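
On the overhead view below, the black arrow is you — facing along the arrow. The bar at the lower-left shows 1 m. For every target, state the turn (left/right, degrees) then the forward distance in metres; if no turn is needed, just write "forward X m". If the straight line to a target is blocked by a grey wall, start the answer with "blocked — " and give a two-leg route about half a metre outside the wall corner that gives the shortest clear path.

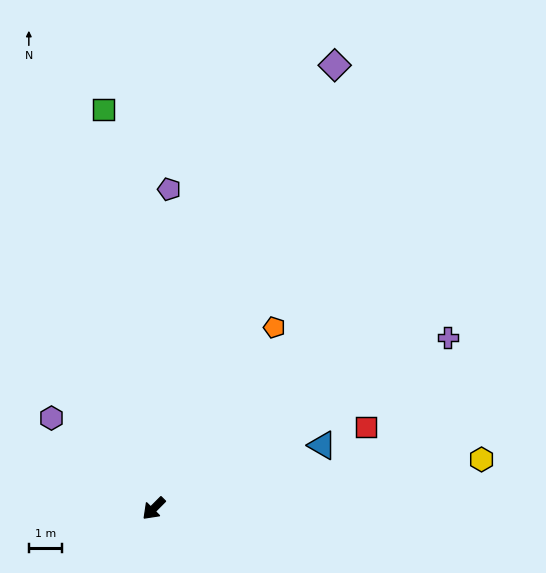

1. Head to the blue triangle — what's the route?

turn left 155°, forward 5.4 m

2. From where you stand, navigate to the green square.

turn right 128°, forward 12.0 m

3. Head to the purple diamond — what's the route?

turn right 157°, forward 14.4 m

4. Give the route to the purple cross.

turn left 165°, forward 10.2 m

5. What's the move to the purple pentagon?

turn right 138°, forward 9.6 m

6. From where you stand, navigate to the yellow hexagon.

turn left 143°, forward 9.9 m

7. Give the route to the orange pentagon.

turn right 169°, forward 6.5 m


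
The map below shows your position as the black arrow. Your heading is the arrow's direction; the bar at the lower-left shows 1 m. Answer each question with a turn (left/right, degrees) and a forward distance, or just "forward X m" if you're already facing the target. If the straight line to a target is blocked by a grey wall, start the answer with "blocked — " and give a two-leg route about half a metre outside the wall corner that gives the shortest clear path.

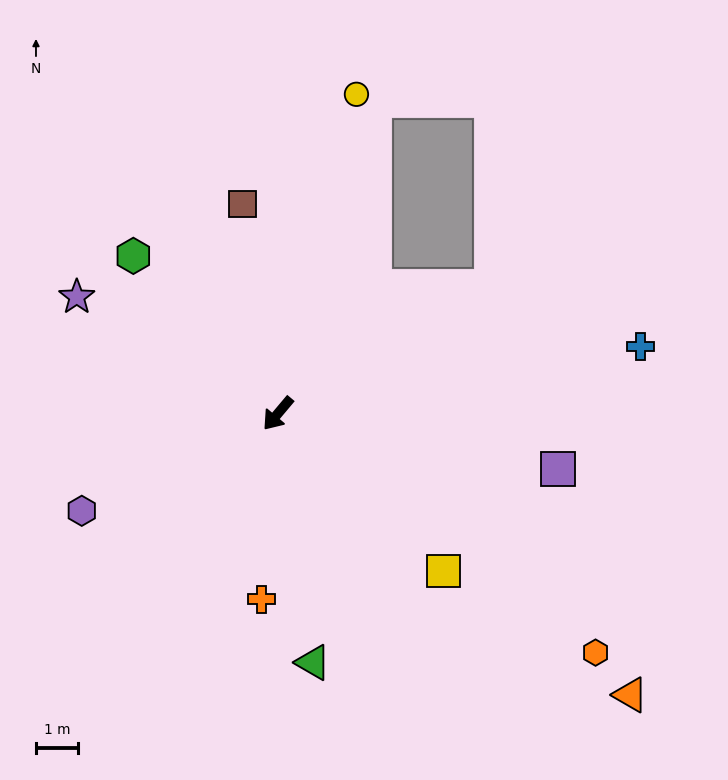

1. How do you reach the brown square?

turn right 130°, forward 5.1 m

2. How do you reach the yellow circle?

turn right 154°, forward 7.9 m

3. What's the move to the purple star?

turn right 80°, forward 5.6 m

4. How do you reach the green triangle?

turn left 48°, forward 6.0 m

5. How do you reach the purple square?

turn left 119°, forward 6.9 m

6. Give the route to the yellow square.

turn left 87°, forward 5.5 m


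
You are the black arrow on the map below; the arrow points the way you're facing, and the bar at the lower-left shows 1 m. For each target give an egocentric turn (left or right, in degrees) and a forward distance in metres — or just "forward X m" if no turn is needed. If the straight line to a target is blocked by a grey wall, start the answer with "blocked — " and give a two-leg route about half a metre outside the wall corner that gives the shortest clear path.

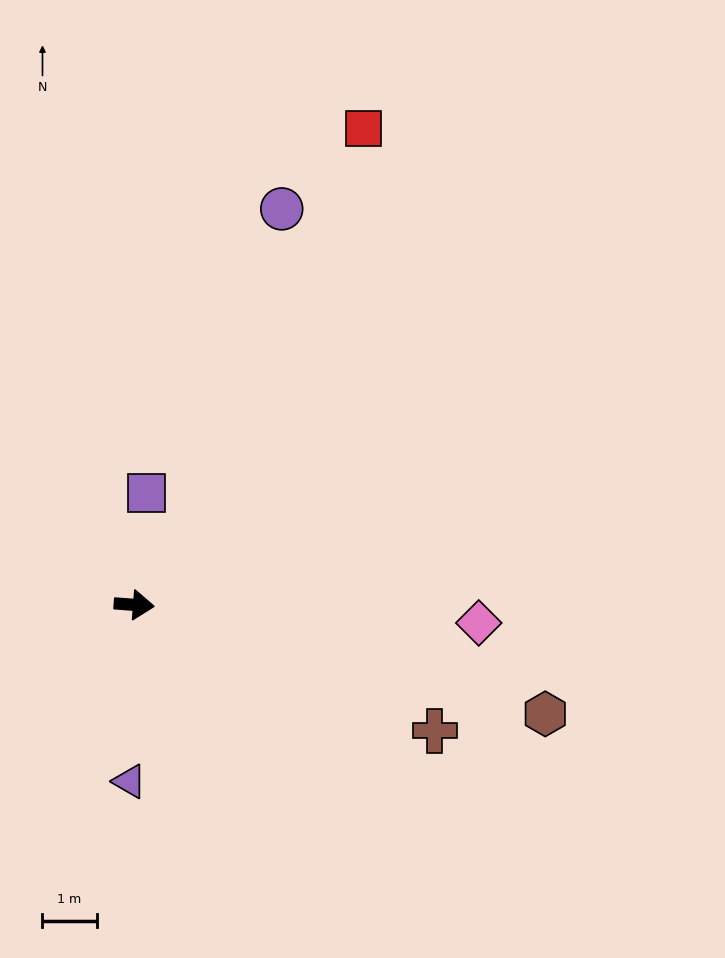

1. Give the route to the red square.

turn left 69°, forward 9.8 m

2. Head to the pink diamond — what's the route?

forward 6.4 m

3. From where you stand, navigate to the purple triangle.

turn right 87°, forward 3.3 m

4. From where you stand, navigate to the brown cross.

turn right 18°, forward 6.0 m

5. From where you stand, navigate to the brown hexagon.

turn right 11°, forward 7.9 m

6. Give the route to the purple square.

turn left 88°, forward 2.1 m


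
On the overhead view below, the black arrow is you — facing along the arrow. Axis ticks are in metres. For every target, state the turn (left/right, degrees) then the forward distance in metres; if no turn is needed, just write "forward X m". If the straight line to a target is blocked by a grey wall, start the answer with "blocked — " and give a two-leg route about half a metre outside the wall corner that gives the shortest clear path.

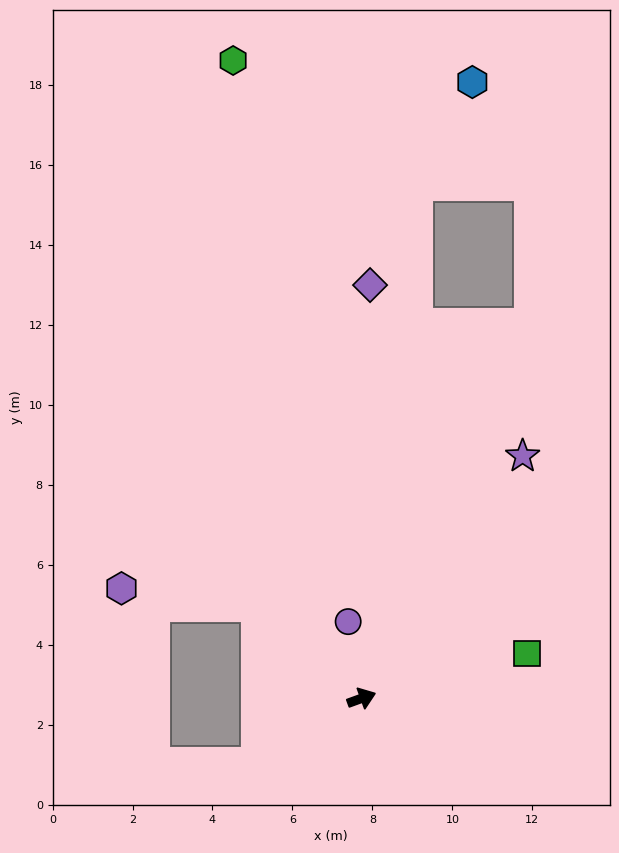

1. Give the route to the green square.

turn right 5°, forward 4.3 m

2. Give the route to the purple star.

turn left 36°, forward 7.3 m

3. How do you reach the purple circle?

turn left 80°, forward 1.9 m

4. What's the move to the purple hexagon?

blocked — turn left 118°, forward 3.5 m, then turn left 35°, forward 3.4 m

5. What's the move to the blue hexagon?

blocked — turn left 64°, forward 12.9 m, then turn right 23°, forward 2.9 m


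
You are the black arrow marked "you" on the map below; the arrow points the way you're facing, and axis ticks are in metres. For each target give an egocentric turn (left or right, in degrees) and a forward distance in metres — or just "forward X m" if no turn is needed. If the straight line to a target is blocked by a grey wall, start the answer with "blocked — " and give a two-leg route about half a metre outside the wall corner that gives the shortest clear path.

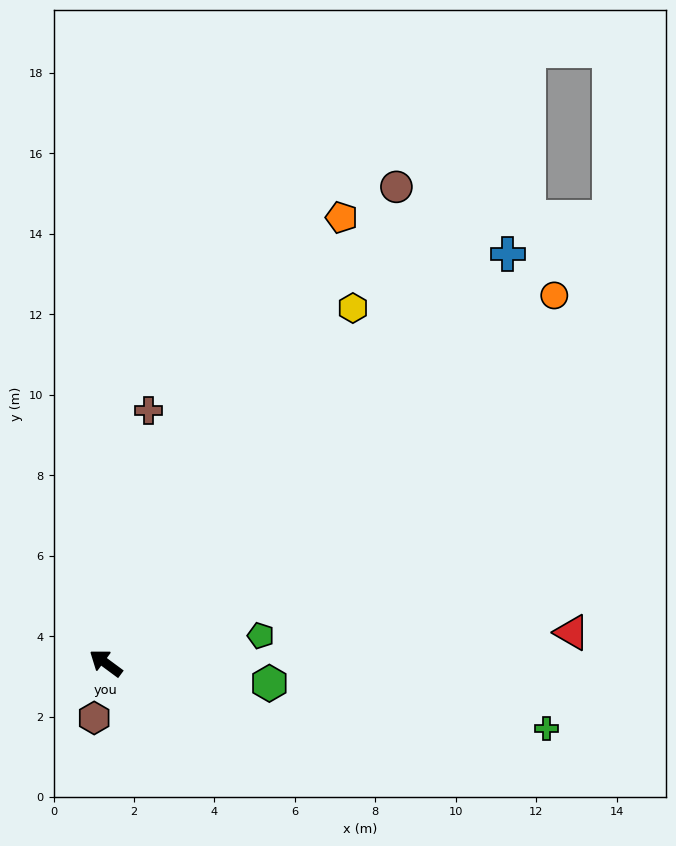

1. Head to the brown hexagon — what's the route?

turn left 115°, forward 1.4 m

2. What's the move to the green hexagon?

turn right 151°, forward 4.1 m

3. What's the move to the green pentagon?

turn right 133°, forward 3.9 m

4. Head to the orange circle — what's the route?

turn right 104°, forward 14.4 m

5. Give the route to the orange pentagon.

turn right 81°, forward 12.5 m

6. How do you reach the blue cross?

turn right 98°, forward 14.3 m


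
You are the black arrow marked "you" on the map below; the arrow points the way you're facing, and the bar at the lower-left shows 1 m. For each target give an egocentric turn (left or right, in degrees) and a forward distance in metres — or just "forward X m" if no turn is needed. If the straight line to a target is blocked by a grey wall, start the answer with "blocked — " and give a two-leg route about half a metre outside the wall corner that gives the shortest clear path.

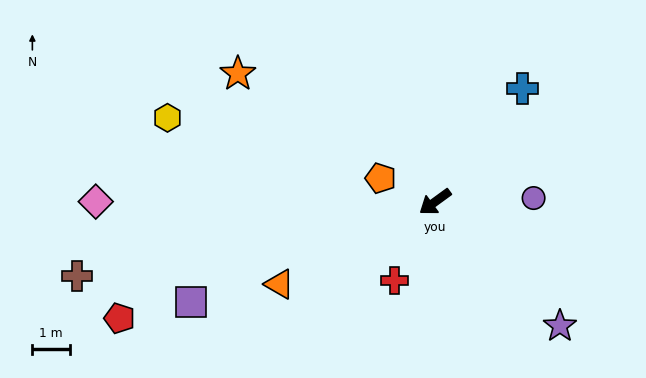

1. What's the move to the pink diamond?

turn right 36°, forward 9.0 m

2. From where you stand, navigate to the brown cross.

turn right 24°, forward 9.7 m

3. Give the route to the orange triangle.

turn right 8°, forward 4.7 m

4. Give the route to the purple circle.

turn left 146°, forward 2.6 m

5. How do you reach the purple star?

turn left 99°, forward 4.7 m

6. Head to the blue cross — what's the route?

turn right 164°, forward 3.8 m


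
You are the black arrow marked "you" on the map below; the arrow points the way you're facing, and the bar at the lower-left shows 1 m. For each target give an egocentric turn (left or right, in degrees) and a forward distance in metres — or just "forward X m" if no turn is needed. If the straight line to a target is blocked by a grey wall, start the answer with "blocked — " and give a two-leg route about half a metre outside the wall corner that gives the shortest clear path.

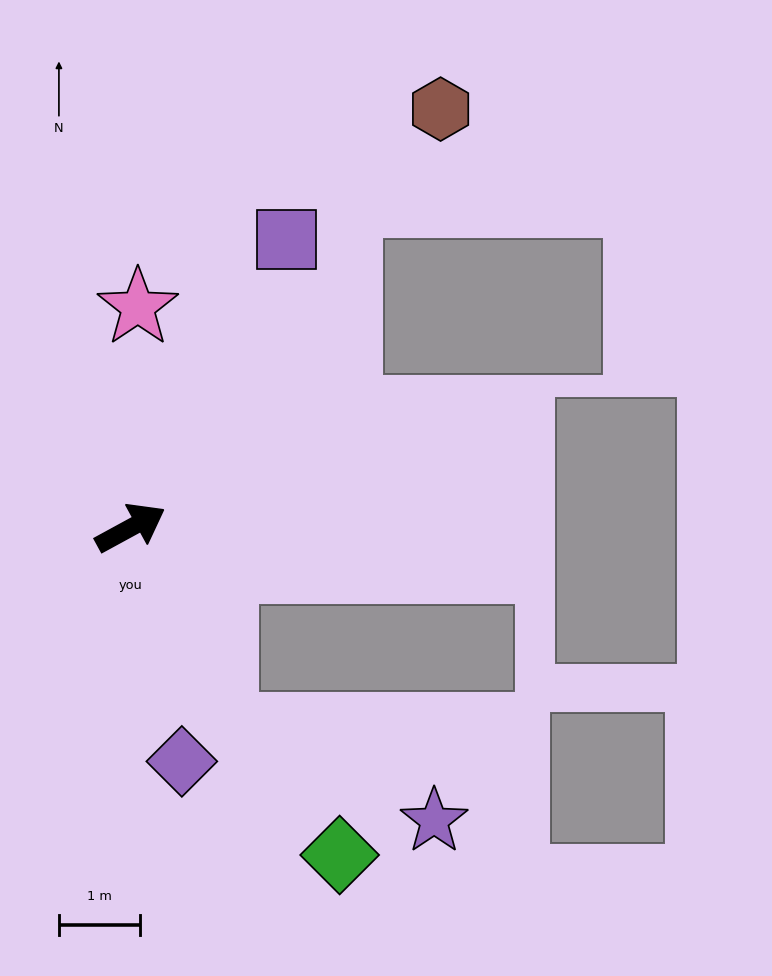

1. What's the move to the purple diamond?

turn right 106°, forward 3.0 m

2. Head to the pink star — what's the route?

turn left 60°, forward 2.7 m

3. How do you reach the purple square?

turn left 33°, forward 4.0 m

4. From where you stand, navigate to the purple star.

blocked — turn right 94°, forward 2.7 m, then turn left 41°, forward 2.8 m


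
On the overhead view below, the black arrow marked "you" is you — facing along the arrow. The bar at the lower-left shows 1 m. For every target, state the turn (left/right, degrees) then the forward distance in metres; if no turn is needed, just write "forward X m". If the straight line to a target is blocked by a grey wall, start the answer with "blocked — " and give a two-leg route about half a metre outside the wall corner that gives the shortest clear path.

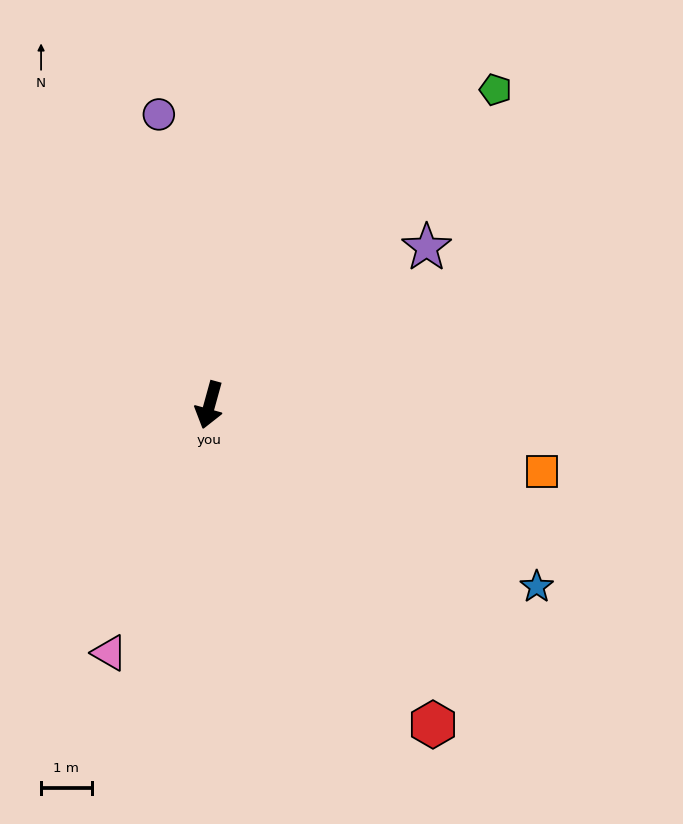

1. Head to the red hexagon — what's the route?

turn left 50°, forward 7.7 m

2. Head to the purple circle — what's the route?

turn right 155°, forward 5.8 m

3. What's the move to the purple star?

turn left 141°, forward 5.3 m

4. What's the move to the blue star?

turn left 76°, forward 7.4 m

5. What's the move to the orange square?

turn left 94°, forward 6.7 m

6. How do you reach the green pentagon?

turn left 153°, forward 8.4 m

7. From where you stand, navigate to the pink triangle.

turn right 7°, forward 5.3 m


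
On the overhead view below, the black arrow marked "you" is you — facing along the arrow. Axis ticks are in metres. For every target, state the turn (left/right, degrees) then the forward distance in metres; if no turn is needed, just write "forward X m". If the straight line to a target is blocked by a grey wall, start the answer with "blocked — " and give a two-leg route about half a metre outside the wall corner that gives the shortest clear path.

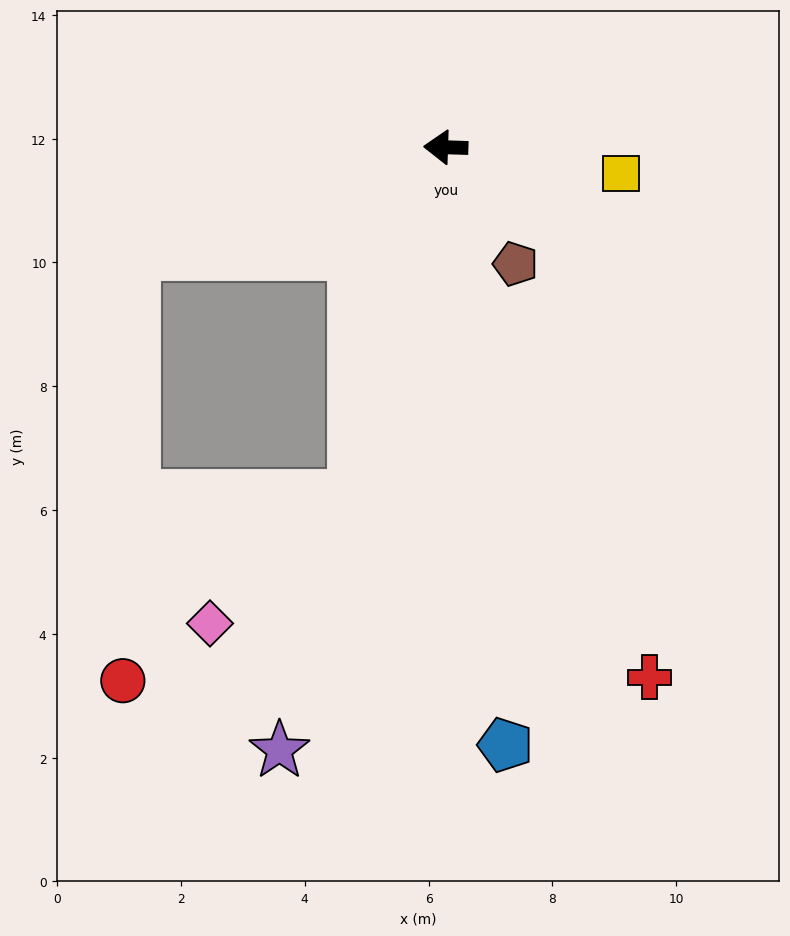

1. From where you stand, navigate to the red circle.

blocked — turn left 21°, forward 5.3 m, then turn left 69°, forward 6.9 m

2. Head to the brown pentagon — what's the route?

turn left 123°, forward 2.2 m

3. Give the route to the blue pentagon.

turn left 98°, forward 9.7 m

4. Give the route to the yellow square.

turn left 173°, forward 2.9 m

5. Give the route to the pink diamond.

blocked — turn left 77°, forward 5.8 m, then turn right 34°, forward 3.1 m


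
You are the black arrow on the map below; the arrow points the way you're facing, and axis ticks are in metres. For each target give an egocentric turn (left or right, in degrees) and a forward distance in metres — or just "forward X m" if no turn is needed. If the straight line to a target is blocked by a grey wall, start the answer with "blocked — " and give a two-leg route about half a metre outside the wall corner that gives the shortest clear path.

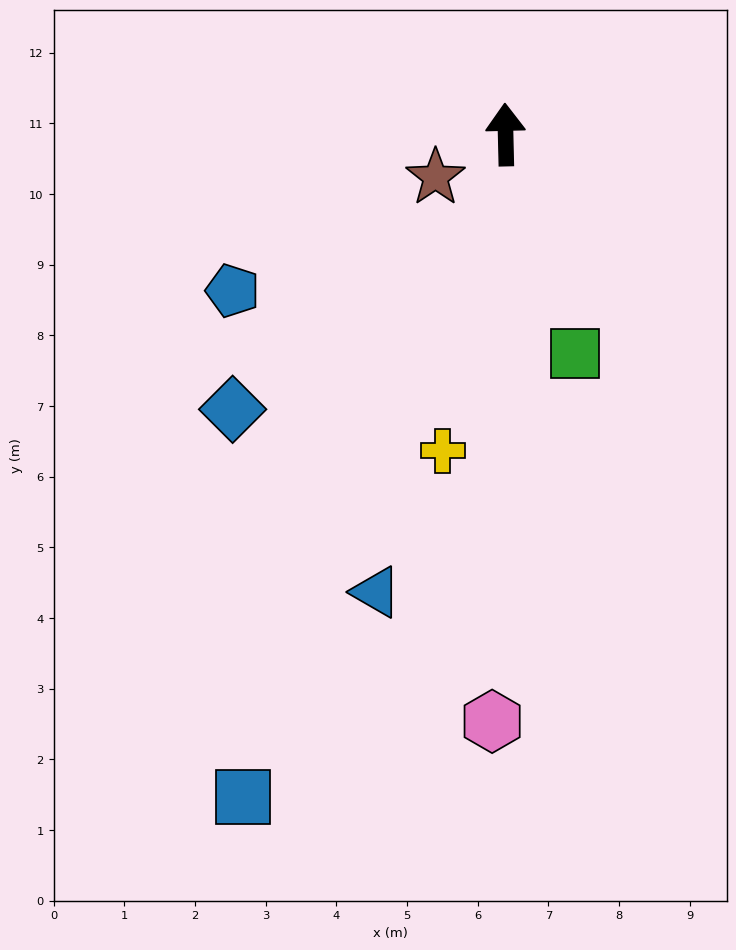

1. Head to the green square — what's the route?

turn right 164°, forward 3.3 m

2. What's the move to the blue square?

turn left 157°, forward 10.1 m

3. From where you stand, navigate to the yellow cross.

turn left 167°, forward 4.6 m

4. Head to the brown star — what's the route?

turn left 120°, forward 1.2 m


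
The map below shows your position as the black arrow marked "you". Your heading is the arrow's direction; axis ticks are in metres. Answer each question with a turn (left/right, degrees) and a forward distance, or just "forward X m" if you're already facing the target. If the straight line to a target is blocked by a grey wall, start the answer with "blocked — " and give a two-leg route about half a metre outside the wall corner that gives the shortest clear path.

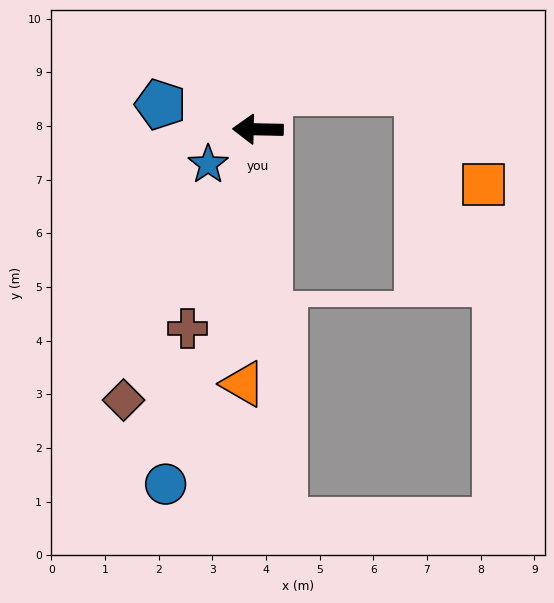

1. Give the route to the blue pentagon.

turn right 13°, forward 1.9 m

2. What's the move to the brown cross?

turn left 72°, forward 3.9 m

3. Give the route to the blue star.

turn left 36°, forward 1.1 m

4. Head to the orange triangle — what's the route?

turn left 88°, forward 4.8 m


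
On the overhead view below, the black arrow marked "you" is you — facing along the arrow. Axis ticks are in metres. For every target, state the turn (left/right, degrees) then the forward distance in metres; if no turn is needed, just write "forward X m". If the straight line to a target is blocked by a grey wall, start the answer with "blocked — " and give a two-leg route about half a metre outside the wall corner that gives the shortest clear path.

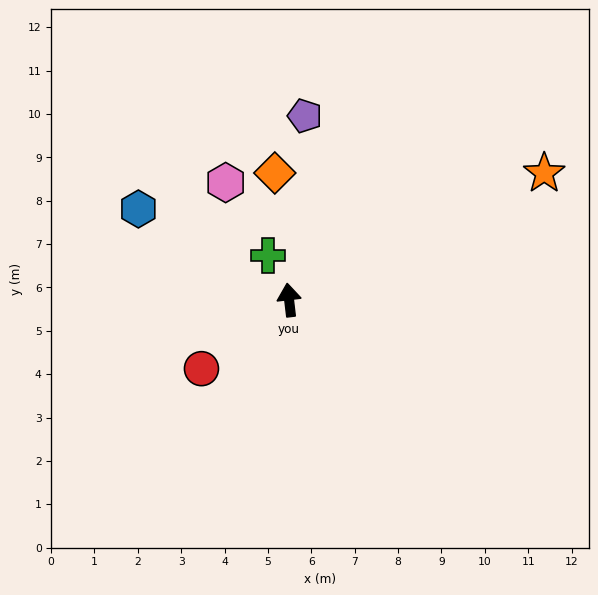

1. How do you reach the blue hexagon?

turn left 52°, forward 4.1 m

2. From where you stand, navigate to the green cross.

turn left 19°, forward 1.1 m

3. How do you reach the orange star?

turn right 70°, forward 6.6 m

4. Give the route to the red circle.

turn left 121°, forward 2.6 m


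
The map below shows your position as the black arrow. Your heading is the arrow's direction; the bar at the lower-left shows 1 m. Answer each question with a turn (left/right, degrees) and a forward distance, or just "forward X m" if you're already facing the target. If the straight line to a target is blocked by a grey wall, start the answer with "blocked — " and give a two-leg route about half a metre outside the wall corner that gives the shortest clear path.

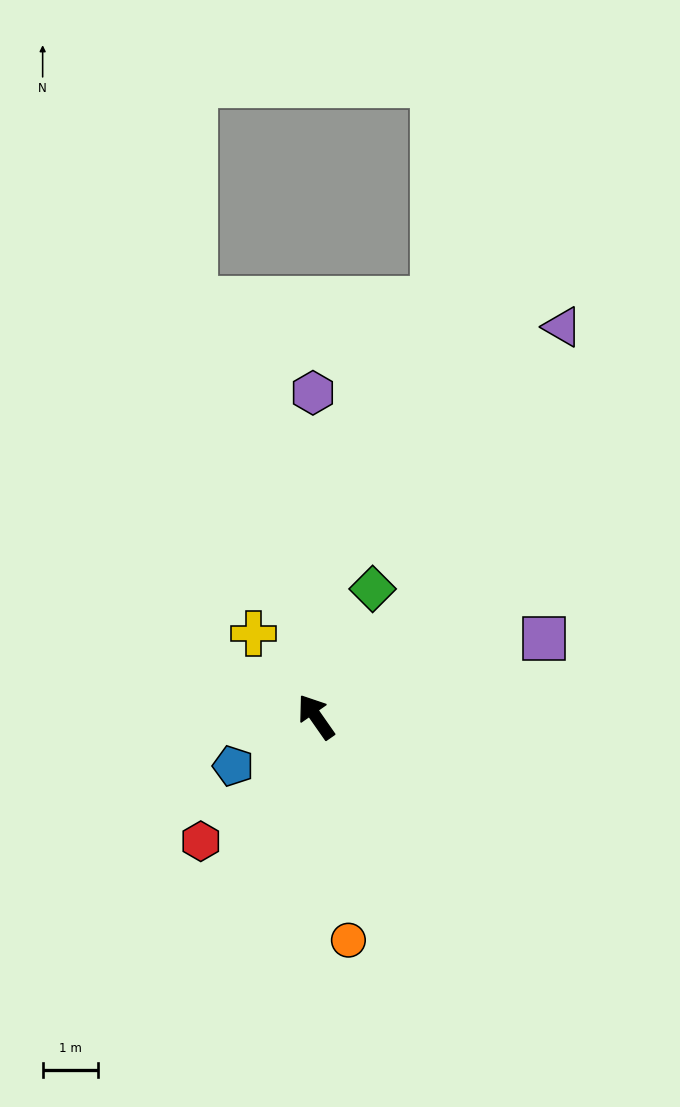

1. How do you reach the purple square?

turn right 106°, forward 4.4 m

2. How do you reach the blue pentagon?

turn left 86°, forward 1.7 m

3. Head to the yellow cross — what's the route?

forward 1.9 m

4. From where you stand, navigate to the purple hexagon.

turn right 34°, forward 5.9 m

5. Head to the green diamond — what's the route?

turn right 59°, forward 2.5 m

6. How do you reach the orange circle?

turn left 153°, forward 4.1 m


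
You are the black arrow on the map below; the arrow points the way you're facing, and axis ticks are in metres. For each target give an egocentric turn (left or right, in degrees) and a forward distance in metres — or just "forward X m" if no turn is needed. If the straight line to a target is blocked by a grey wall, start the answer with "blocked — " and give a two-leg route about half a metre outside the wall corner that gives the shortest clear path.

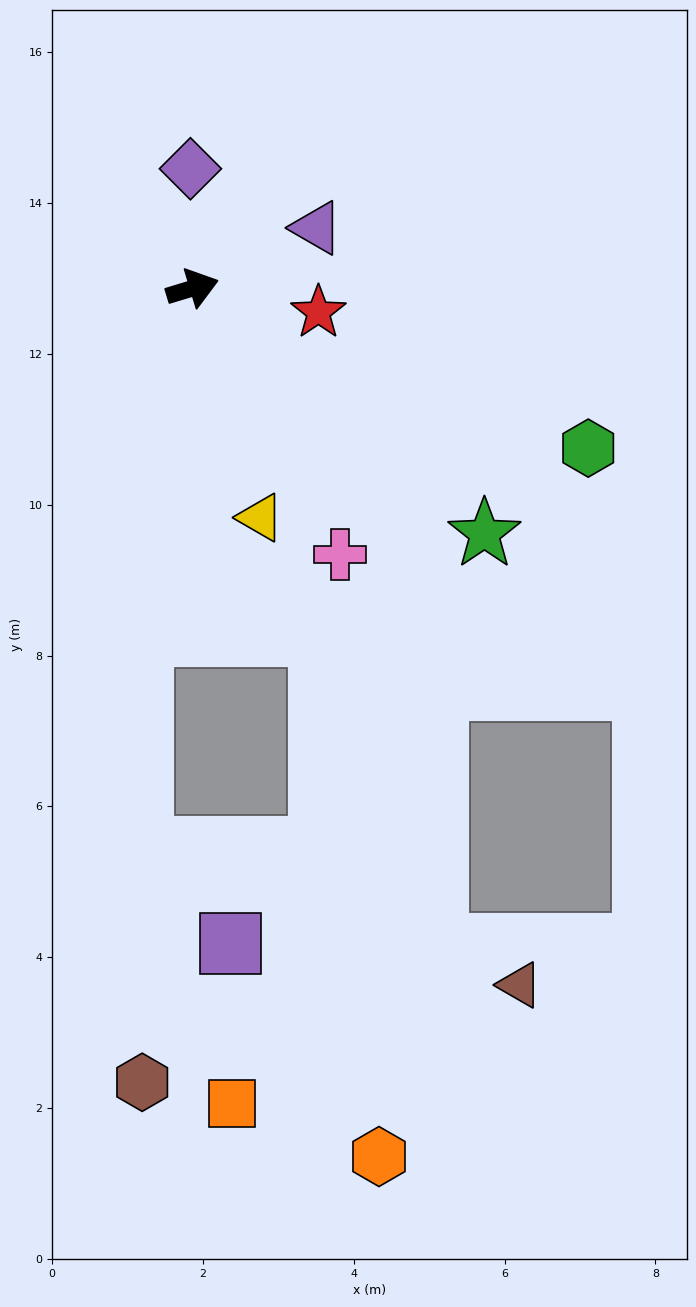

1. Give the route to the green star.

turn right 57°, forward 5.1 m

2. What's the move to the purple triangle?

turn left 9°, forward 1.8 m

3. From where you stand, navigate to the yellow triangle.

turn right 90°, forward 3.2 m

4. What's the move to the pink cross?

turn right 78°, forward 4.0 m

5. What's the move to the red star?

turn right 28°, forward 1.7 m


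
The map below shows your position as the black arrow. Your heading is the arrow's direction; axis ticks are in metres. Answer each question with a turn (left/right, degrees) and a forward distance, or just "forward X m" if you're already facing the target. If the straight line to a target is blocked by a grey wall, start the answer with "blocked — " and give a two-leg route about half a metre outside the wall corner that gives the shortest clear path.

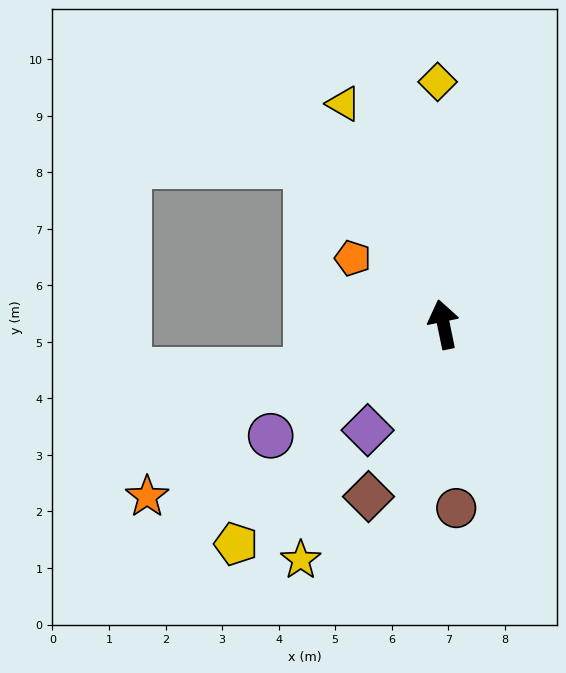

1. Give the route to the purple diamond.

turn left 133°, forward 2.3 m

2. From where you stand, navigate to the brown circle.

turn left 172°, forward 3.3 m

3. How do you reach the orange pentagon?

turn left 42°, forward 2.0 m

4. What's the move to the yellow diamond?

turn right 10°, forward 4.3 m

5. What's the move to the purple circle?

turn left 111°, forward 3.6 m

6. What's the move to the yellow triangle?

turn left 13°, forward 4.3 m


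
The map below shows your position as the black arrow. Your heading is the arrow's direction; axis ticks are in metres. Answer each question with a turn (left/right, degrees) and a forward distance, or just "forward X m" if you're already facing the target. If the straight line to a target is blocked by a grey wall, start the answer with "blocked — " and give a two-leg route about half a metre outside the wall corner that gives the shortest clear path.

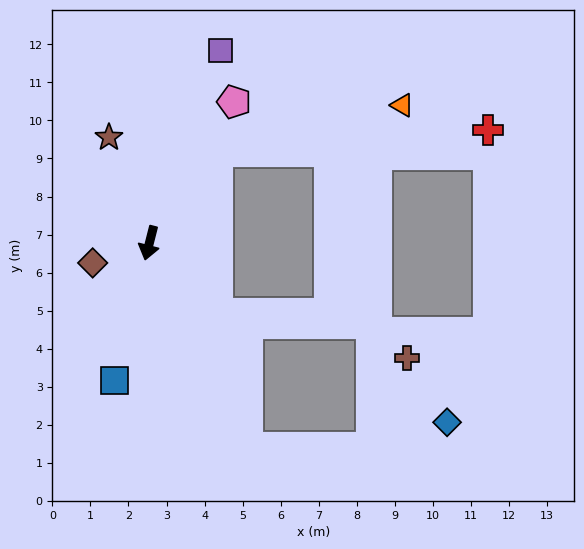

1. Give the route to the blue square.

forward 3.7 m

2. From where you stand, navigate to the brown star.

turn right 145°, forward 3.0 m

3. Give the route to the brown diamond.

turn right 56°, forward 1.6 m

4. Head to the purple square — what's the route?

turn left 174°, forward 5.4 m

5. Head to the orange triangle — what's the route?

blocked — turn left 158°, forward 3.0 m, then turn right 40°, forward 5.0 m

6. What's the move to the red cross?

blocked — turn left 158°, forward 3.0 m, then turn right 49°, forward 7.1 m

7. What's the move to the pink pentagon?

turn left 163°, forward 4.3 m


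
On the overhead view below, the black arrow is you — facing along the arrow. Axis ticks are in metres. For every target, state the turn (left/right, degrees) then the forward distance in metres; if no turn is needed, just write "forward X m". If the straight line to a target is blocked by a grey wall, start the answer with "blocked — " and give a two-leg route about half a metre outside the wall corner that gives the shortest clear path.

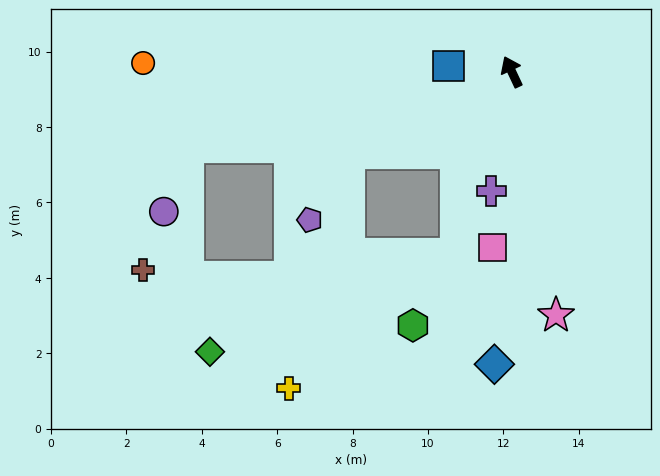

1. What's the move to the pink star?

turn left 165°, forward 6.6 m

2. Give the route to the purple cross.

turn left 145°, forward 3.2 m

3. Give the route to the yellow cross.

blocked — turn left 91°, forward 4.8 m, then turn left 49°, forward 6.4 m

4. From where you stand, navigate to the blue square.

turn left 60°, forward 1.7 m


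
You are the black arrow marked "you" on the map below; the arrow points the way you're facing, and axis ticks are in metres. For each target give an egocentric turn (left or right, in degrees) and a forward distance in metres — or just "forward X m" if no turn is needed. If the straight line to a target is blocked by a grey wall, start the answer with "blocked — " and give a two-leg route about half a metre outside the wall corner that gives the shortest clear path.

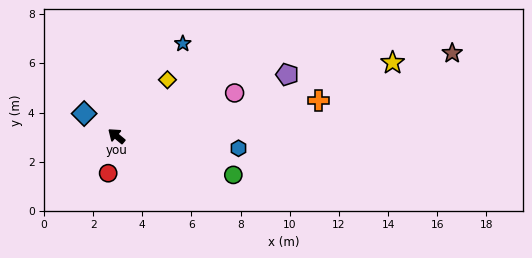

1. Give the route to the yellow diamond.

turn right 92°, forward 3.1 m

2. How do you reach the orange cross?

turn right 130°, forward 8.3 m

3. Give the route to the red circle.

turn left 118°, forward 1.6 m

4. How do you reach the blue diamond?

turn left 5°, forward 1.6 m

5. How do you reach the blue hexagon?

turn right 146°, forward 5.0 m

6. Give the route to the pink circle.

turn right 120°, forward 5.1 m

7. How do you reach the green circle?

turn right 158°, forward 5.0 m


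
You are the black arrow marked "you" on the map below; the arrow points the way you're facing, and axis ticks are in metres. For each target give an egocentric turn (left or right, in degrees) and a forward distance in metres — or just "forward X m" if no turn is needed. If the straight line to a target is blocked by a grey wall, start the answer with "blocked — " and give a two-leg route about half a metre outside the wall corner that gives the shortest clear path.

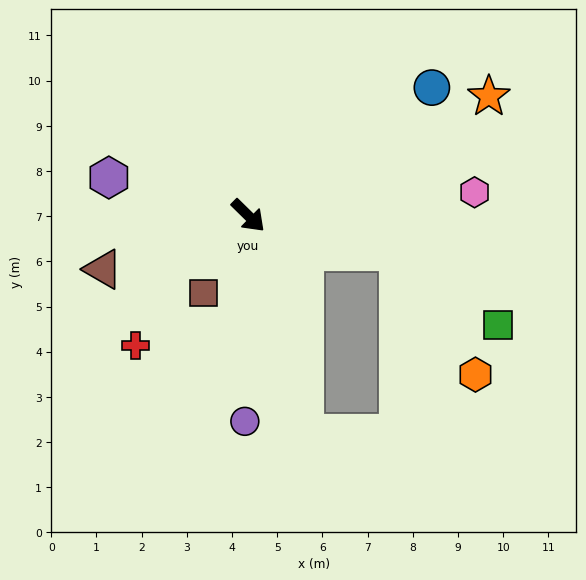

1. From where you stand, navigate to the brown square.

turn right 76°, forward 2.0 m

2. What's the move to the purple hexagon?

turn right 151°, forward 3.2 m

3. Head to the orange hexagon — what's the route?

blocked — turn left 31°, forward 3.4 m, then turn right 44°, forward 3.2 m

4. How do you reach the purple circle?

turn right 46°, forward 4.6 m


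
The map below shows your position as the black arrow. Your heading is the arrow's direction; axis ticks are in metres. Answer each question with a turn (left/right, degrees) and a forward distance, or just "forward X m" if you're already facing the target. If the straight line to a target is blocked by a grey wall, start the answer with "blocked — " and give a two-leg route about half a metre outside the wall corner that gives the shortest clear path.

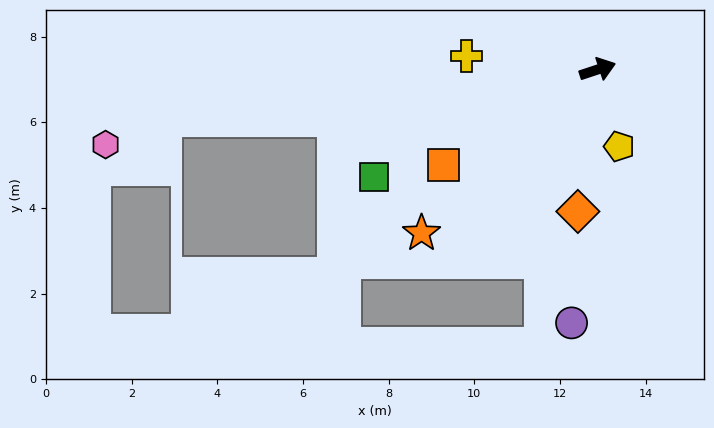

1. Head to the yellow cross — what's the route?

turn left 156°, forward 3.1 m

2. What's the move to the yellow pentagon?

turn right 93°, forward 1.9 m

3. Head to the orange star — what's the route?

turn right 155°, forward 5.6 m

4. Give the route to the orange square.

turn right 167°, forward 4.2 m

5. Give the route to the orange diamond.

turn right 116°, forward 3.3 m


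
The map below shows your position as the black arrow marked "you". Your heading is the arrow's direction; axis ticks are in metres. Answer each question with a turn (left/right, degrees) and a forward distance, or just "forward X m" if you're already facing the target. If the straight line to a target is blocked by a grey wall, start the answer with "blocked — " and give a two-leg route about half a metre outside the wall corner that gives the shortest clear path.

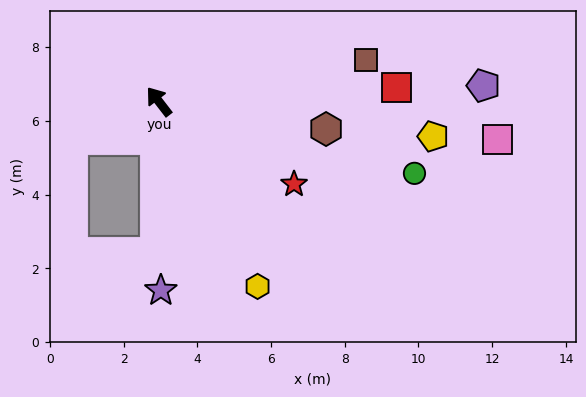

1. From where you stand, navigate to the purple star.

turn left 143°, forward 5.1 m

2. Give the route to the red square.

turn right 124°, forward 6.5 m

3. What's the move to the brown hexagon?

turn right 137°, forward 4.6 m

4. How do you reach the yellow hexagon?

turn left 170°, forward 5.7 m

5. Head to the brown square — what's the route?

turn right 116°, forward 5.7 m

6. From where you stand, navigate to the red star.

turn right 159°, forward 4.3 m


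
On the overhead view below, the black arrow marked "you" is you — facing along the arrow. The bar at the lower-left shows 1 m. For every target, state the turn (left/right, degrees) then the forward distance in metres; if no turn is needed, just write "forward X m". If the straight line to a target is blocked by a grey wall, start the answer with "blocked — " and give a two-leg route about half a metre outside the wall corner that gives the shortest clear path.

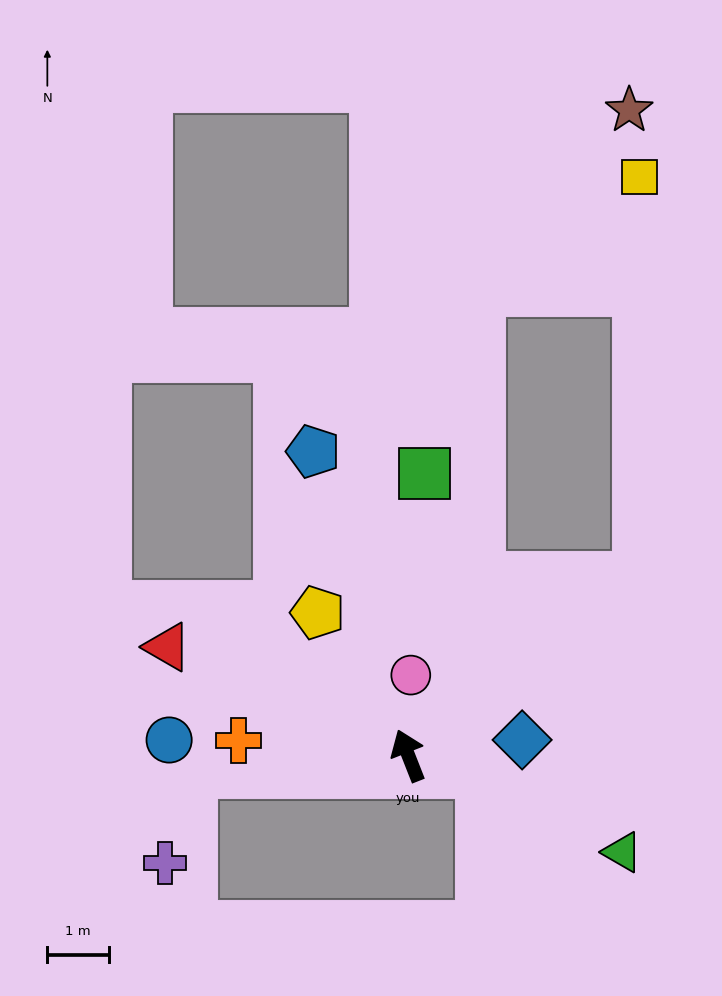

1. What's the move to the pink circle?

turn right 23°, forward 1.3 m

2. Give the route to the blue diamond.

turn right 104°, forward 1.9 m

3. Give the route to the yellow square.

blocked — turn right 74°, forward 4.8 m, then turn left 52°, forward 6.5 m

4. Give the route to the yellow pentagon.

turn left 11°, forward 2.8 m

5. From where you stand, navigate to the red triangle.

turn left 44°, forward 4.3 m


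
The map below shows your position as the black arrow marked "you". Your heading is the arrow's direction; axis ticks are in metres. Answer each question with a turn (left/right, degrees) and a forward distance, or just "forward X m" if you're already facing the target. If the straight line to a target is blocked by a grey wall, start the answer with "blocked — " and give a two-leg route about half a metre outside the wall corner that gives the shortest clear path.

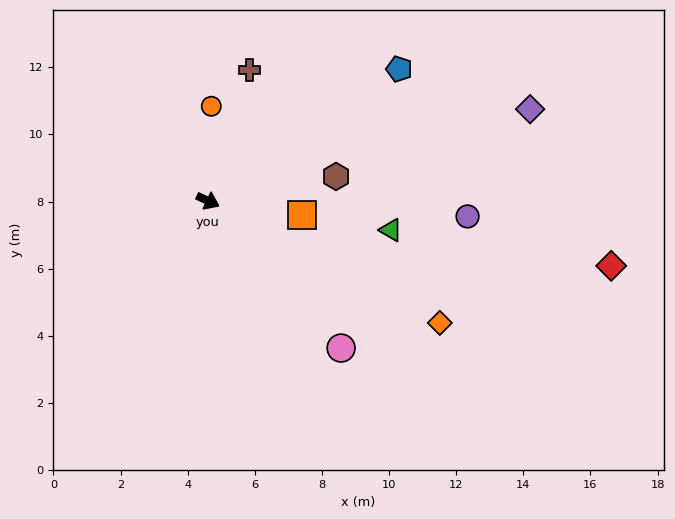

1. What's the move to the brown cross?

turn left 97°, forward 4.1 m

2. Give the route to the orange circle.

turn left 113°, forward 2.8 m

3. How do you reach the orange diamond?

turn right 3°, forward 7.8 m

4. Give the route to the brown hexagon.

turn left 36°, forward 3.9 m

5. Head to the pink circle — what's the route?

turn right 23°, forward 5.9 m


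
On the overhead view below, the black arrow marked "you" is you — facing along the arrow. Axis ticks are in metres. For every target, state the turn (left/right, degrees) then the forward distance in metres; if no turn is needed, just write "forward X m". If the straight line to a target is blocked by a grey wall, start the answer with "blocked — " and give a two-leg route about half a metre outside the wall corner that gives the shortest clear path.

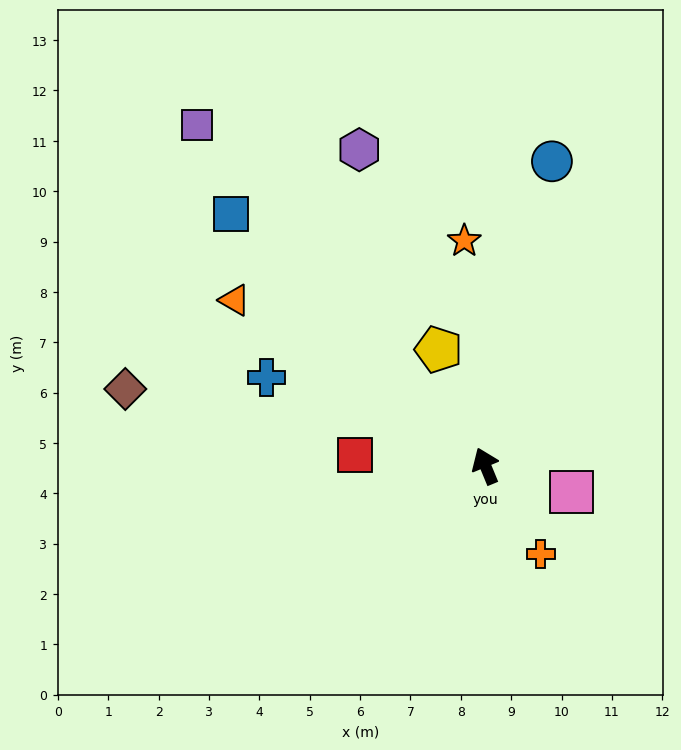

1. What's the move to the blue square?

turn left 23°, forward 7.1 m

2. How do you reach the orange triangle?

turn left 34°, forward 6.0 m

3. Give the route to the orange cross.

turn right 170°, forward 2.1 m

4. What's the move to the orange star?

turn right 17°, forward 4.5 m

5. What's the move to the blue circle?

turn right 35°, forward 6.2 m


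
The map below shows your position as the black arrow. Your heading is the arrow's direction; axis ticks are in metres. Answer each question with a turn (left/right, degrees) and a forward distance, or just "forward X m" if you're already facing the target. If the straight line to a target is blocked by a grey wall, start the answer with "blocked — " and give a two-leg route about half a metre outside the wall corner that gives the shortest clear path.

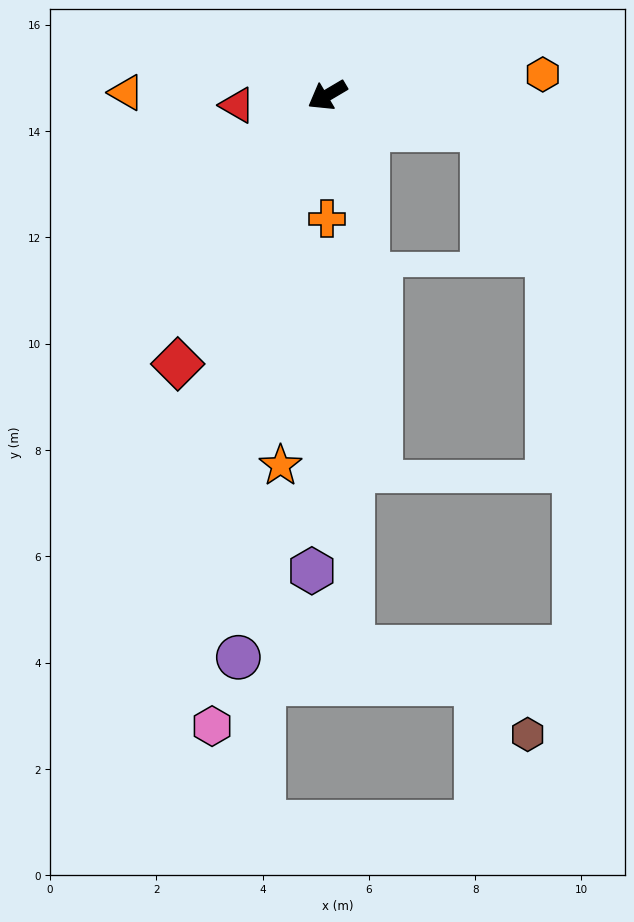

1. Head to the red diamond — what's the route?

turn left 30°, forward 5.8 m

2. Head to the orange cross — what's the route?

turn left 59°, forward 2.3 m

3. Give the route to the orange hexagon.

turn left 155°, forward 4.1 m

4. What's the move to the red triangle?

turn right 24°, forward 1.7 m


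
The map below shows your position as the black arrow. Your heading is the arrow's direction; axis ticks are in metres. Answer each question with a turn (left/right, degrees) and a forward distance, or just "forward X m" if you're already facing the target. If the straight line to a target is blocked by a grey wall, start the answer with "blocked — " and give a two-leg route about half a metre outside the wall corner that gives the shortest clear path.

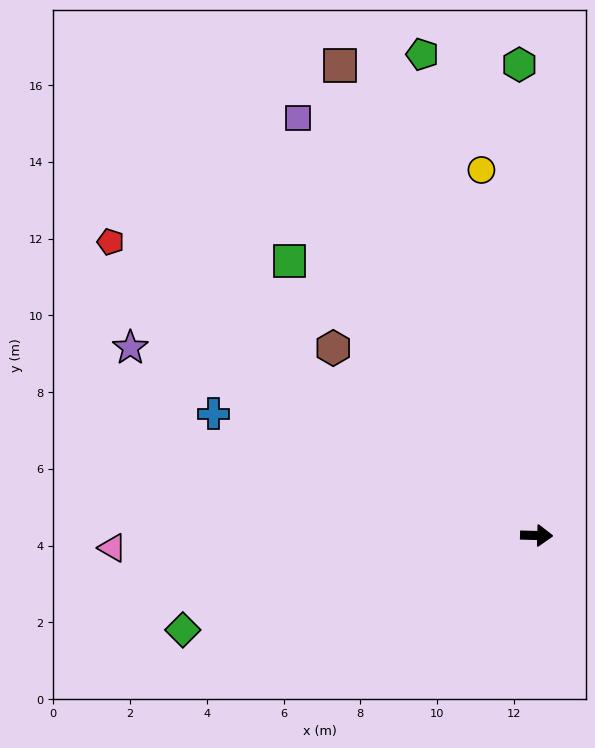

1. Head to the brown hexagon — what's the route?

turn left 139°, forward 7.2 m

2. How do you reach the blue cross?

turn left 161°, forward 9.0 m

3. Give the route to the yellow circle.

turn left 100°, forward 9.6 m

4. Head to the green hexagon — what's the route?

turn left 94°, forward 12.3 m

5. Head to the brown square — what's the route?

turn left 114°, forward 13.3 m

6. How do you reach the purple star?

turn left 157°, forward 11.7 m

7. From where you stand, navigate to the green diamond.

turn right 164°, forward 9.5 m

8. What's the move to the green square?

turn left 133°, forward 9.6 m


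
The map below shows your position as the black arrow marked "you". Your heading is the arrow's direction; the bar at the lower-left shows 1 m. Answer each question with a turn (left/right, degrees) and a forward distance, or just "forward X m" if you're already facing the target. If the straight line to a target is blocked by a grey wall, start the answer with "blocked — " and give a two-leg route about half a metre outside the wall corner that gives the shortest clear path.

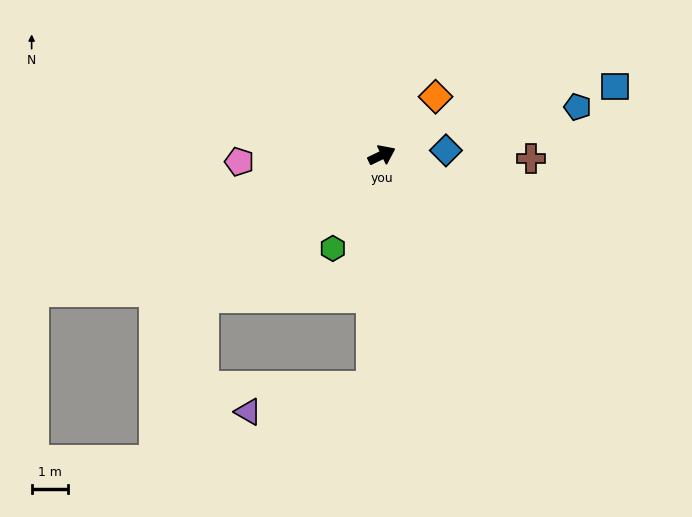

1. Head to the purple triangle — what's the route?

blocked — turn right 118°, forward 6.4 m, then turn right 76°, forward 3.5 m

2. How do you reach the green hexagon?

turn right 143°, forward 2.9 m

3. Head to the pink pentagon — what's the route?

turn left 157°, forward 3.9 m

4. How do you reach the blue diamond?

turn right 21°, forward 1.8 m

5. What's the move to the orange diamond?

turn left 22°, forward 2.2 m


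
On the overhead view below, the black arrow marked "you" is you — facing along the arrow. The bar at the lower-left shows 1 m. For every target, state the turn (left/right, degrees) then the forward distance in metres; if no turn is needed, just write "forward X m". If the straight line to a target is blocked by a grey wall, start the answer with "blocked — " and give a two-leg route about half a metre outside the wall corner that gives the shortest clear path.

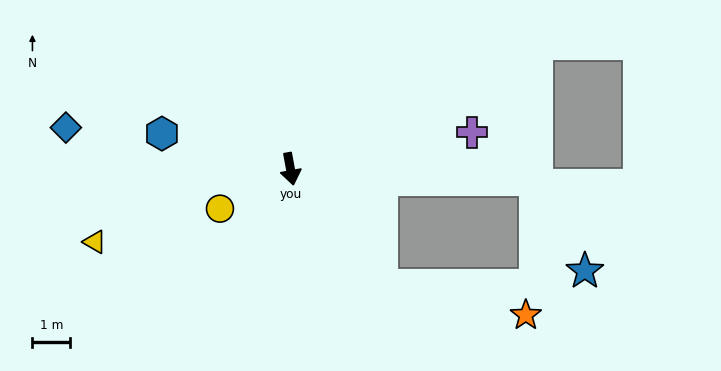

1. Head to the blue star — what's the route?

blocked — turn left 77°, forward 6.5 m, then turn right 59°, forward 2.7 m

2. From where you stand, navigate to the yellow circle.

turn right 71°, forward 2.1 m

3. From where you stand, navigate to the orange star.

blocked — turn left 28°, forward 3.9 m, then turn left 40°, forward 3.9 m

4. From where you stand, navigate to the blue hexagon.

turn right 116°, forward 3.5 m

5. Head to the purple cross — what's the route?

turn left 91°, forward 4.9 m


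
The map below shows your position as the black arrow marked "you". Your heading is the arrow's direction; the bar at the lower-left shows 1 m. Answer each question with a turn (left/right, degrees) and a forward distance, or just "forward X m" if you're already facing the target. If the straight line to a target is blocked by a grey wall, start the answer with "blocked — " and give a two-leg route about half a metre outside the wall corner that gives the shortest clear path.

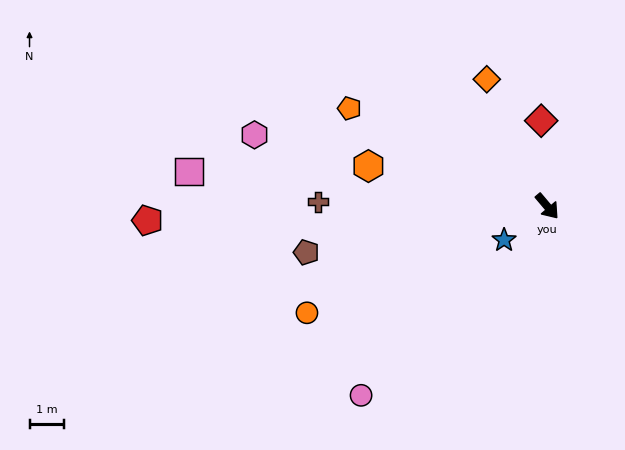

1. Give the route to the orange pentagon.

turn right 157°, forward 6.4 m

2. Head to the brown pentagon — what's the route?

turn right 119°, forward 7.2 m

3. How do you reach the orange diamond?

turn left 165°, forward 4.1 m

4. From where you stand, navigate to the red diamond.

turn left 144°, forward 2.5 m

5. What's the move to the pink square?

turn right 136°, forward 10.5 m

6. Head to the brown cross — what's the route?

turn right 131°, forward 6.7 m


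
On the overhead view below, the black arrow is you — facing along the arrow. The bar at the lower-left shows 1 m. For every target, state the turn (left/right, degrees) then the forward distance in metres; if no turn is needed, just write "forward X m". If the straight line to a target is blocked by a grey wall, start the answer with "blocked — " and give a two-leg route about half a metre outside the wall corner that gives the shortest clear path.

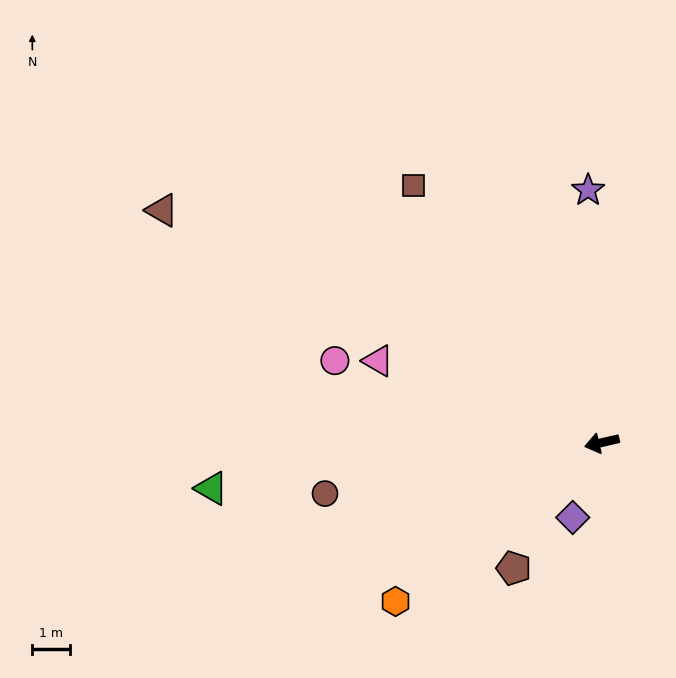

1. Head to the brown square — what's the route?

turn right 67°, forward 8.6 m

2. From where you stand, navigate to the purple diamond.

turn left 56°, forward 2.2 m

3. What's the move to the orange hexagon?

turn left 25°, forward 7.0 m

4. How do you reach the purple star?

turn right 100°, forward 6.8 m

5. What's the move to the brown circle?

turn right 3°, forward 7.6 m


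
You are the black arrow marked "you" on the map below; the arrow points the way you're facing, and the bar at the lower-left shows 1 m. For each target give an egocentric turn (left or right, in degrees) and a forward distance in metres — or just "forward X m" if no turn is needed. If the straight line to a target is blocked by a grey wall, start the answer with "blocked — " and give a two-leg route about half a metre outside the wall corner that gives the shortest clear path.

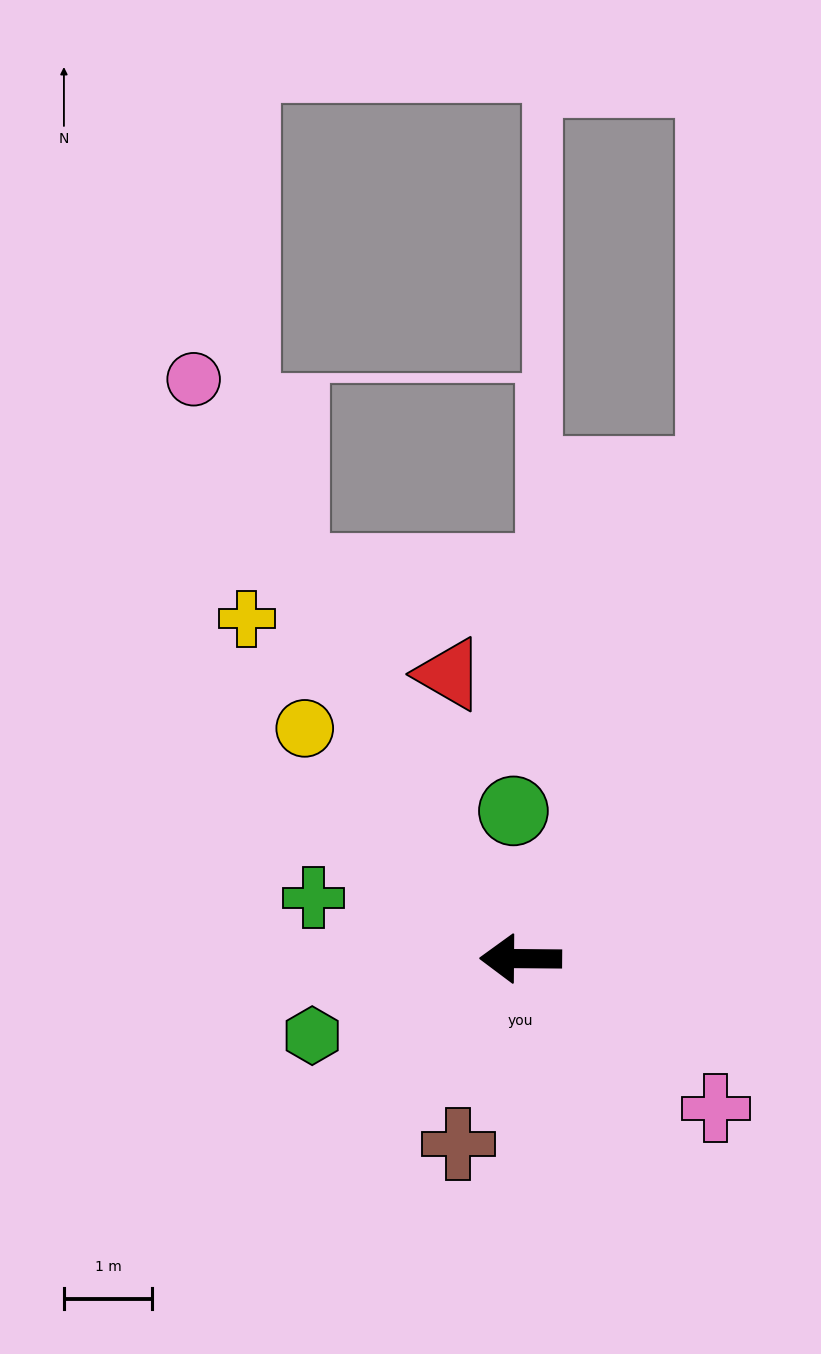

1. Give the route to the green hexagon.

turn left 21°, forward 2.5 m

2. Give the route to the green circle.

turn right 87°, forward 1.7 m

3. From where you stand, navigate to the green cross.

turn right 16°, forward 2.5 m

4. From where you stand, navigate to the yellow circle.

turn right 46°, forward 3.6 m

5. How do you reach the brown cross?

turn left 72°, forward 2.2 m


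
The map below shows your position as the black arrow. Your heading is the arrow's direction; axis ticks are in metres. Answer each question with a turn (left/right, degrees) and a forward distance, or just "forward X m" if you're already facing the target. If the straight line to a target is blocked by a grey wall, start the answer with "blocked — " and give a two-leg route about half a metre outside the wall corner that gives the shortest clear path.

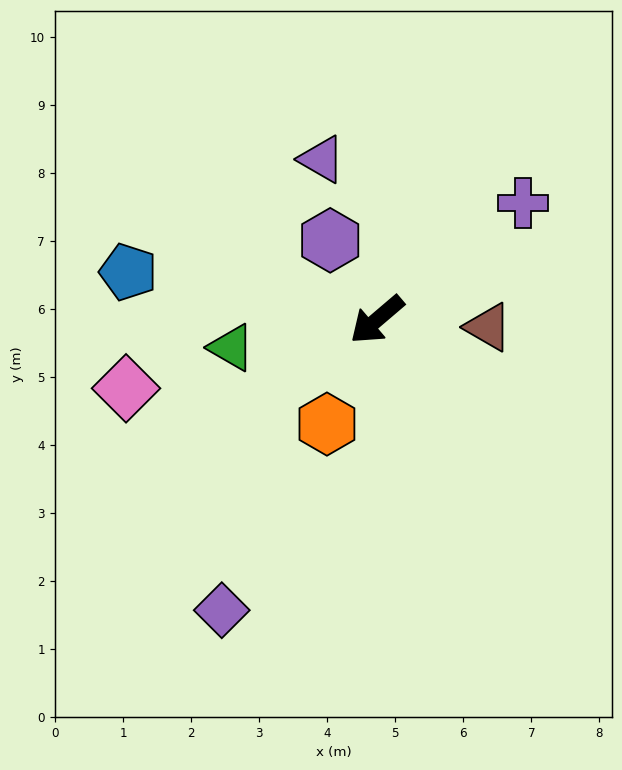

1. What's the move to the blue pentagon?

turn right 51°, forward 3.7 m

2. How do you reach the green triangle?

turn right 30°, forward 2.2 m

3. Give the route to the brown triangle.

turn left 136°, forward 1.6 m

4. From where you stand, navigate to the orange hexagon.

turn left 24°, forward 1.7 m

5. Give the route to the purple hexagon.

turn right 100°, forward 1.4 m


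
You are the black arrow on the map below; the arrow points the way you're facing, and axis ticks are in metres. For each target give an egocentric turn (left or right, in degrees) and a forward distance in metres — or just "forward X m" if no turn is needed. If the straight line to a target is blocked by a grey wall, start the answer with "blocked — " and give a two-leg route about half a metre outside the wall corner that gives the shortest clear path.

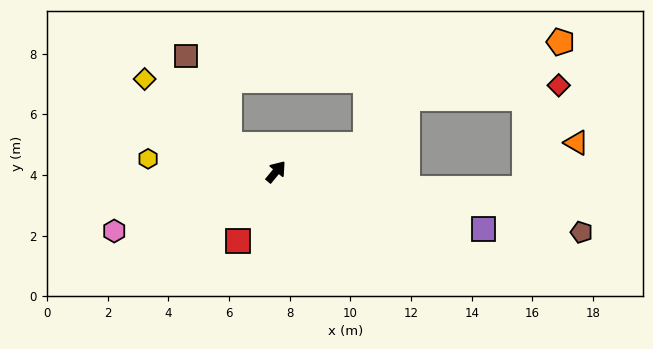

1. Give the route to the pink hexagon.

turn left 150°, forward 5.7 m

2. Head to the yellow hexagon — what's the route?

turn left 124°, forward 4.2 m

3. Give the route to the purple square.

turn right 66°, forward 7.1 m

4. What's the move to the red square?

turn right 169°, forward 2.6 m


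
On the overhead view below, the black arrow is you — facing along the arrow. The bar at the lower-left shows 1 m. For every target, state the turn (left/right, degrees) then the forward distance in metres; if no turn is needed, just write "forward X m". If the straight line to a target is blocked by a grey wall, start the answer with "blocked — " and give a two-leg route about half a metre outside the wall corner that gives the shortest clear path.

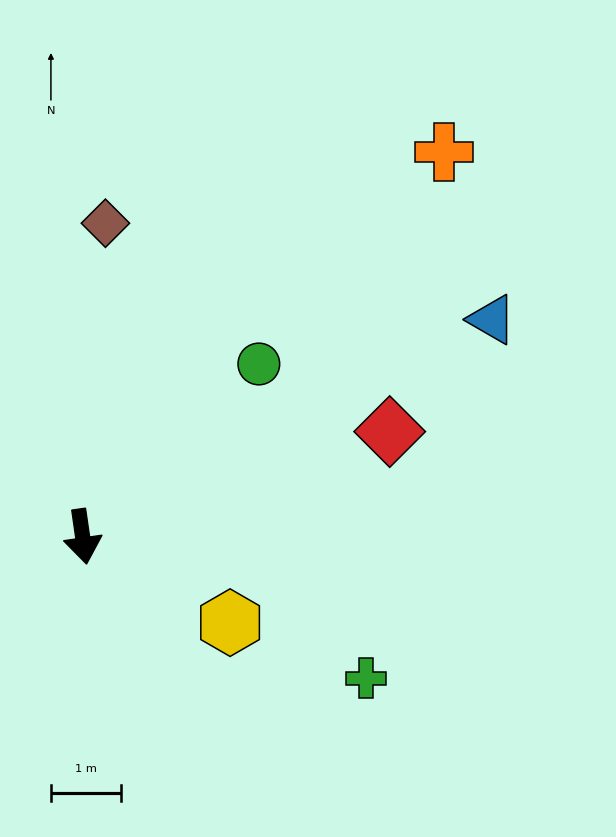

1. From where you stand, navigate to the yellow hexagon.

turn left 52°, forward 2.5 m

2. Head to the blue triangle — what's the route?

turn left 110°, forward 6.6 m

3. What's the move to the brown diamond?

turn left 168°, forward 4.5 m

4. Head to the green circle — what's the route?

turn left 126°, forward 3.5 m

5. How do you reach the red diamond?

turn left 101°, forward 4.7 m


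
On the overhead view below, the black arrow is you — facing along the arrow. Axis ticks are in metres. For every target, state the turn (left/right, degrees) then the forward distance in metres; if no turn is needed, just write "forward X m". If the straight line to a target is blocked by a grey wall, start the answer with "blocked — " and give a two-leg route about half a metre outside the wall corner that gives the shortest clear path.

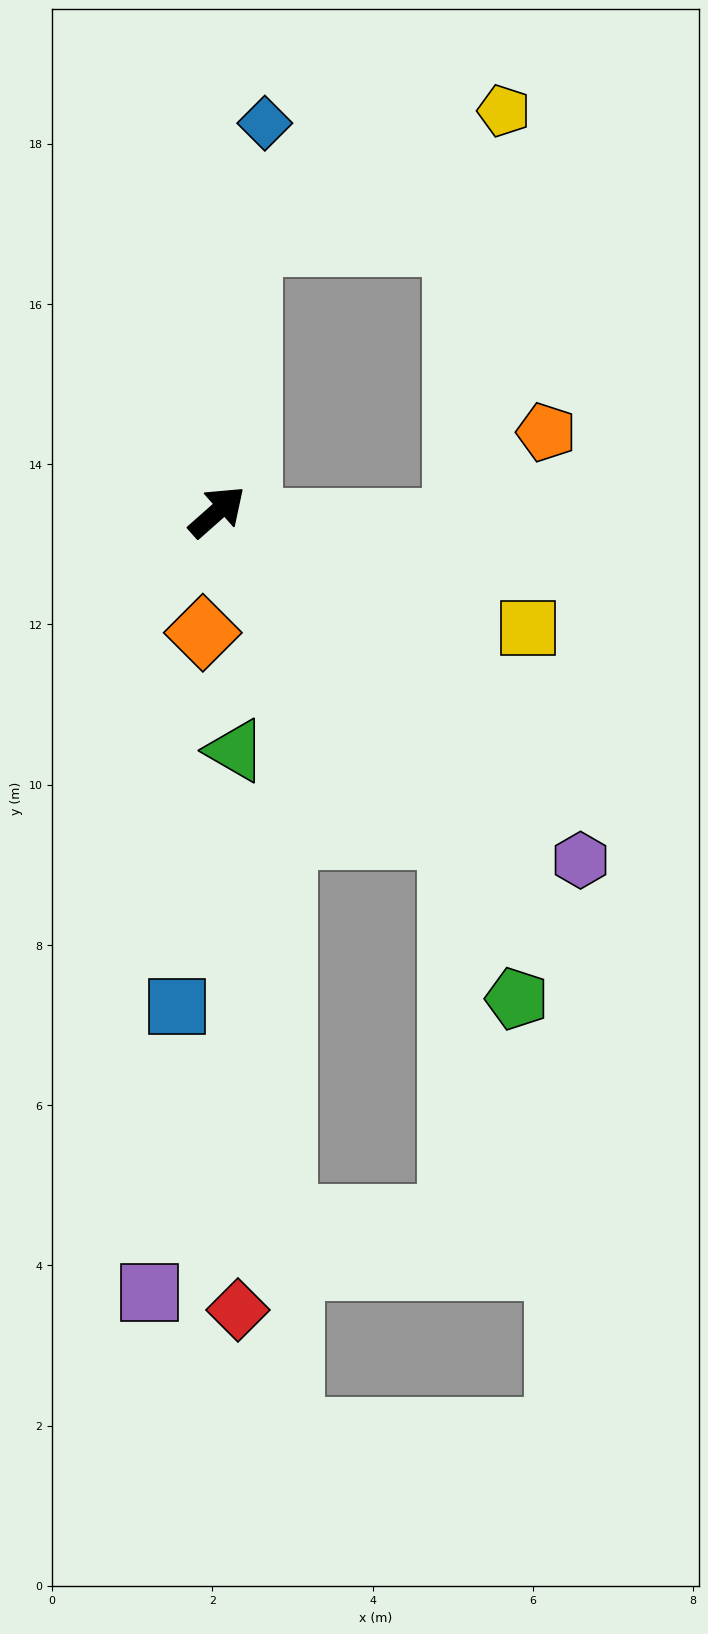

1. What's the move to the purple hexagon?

turn right 85°, forward 6.3 m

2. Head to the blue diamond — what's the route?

turn left 42°, forward 4.9 m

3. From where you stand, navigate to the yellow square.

turn right 62°, forward 4.1 m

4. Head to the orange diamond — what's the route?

turn right 138°, forward 1.5 m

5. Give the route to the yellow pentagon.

blocked — turn left 42°, forward 3.4 m, then turn right 56°, forward 3.6 m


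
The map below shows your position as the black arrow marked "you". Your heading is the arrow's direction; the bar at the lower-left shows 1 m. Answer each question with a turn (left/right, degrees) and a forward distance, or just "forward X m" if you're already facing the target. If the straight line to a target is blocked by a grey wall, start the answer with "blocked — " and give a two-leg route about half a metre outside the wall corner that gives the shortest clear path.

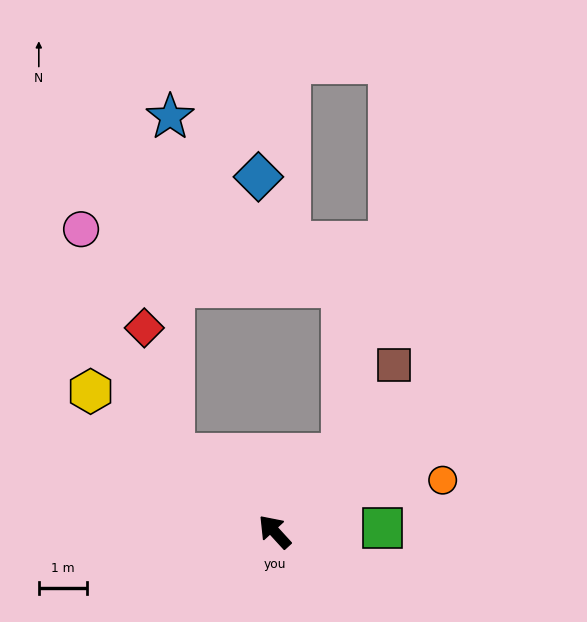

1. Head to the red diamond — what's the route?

blocked — turn left 10°, forward 2.6 m, then turn right 39°, forward 2.7 m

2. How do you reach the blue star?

blocked — turn left 10°, forward 2.6 m, then turn right 52°, forward 7.0 m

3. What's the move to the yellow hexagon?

turn left 10°, forward 4.8 m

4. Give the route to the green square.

turn right 131°, forward 2.2 m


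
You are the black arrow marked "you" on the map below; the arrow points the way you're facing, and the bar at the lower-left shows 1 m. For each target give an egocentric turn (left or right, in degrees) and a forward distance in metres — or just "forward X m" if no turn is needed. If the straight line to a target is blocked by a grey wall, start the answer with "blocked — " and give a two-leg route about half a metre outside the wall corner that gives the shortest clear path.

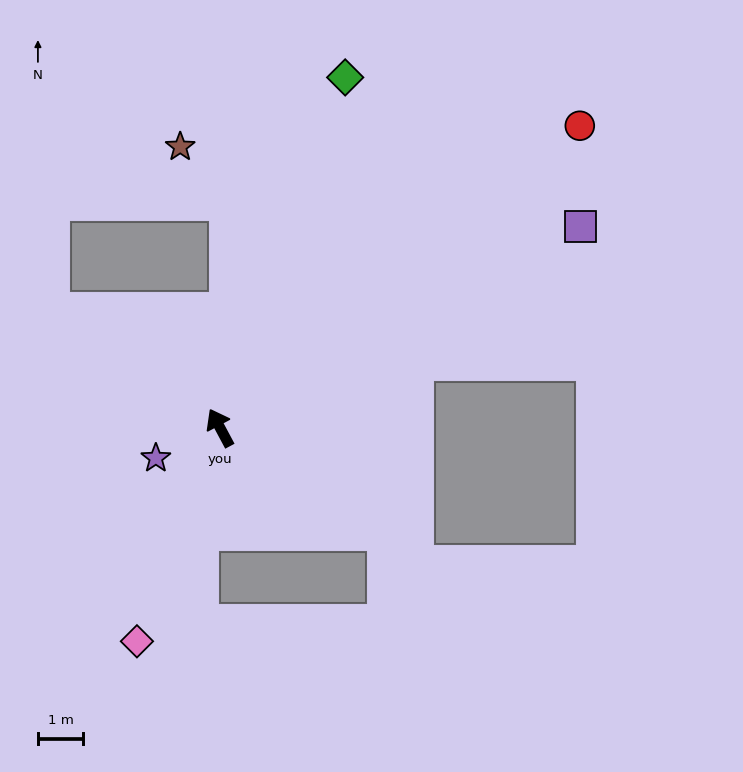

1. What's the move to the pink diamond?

turn left 131°, forward 5.0 m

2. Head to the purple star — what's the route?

turn left 87°, forward 1.6 m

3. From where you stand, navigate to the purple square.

turn right 89°, forward 9.1 m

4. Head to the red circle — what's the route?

turn right 78°, forward 10.3 m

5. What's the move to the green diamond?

turn right 48°, forward 8.2 m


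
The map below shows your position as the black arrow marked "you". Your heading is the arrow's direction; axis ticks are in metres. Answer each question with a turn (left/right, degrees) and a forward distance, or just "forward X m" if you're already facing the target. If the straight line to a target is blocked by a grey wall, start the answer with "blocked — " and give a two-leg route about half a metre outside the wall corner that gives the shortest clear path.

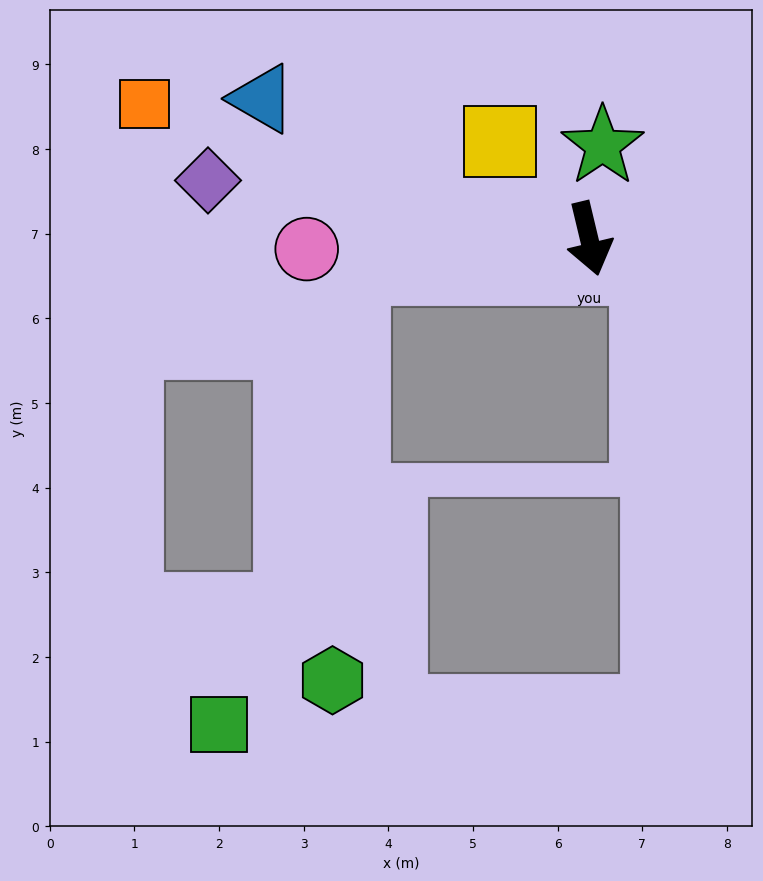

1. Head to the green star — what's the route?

turn left 158°, forward 1.1 m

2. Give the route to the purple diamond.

turn right 112°, forward 4.6 m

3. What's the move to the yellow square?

turn right 151°, forward 1.6 m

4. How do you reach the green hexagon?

blocked — turn right 96°, forward 2.8 m, then turn left 80°, forward 4.9 m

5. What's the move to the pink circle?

turn right 101°, forward 3.3 m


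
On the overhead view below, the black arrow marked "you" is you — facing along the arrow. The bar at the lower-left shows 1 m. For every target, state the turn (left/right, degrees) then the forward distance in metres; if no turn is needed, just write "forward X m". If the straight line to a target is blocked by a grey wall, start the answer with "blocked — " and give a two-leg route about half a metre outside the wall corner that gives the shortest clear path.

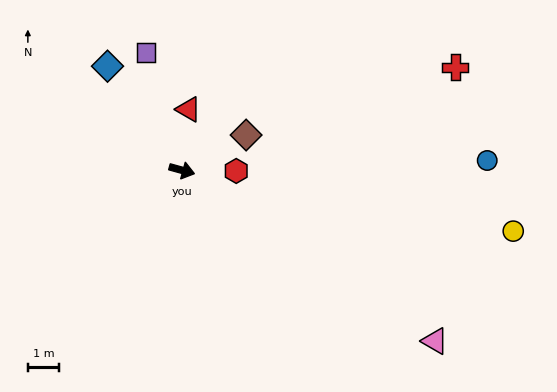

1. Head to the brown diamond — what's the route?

turn left 44°, forward 2.3 m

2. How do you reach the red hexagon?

turn left 15°, forward 1.7 m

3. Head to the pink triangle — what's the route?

turn right 19°, forward 9.7 m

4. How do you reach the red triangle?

turn left 99°, forward 1.9 m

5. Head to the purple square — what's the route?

turn left 122°, forward 3.9 m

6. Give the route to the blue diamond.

turn left 141°, forward 4.1 m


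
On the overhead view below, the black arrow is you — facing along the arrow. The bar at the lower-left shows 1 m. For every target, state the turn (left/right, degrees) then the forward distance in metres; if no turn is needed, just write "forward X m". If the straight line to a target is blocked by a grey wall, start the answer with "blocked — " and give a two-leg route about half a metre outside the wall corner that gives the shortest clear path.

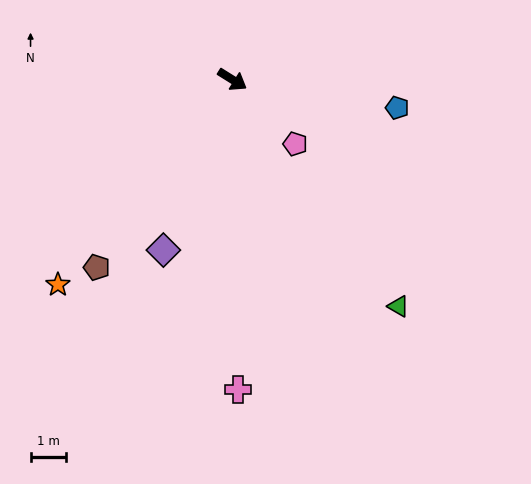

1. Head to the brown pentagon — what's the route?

turn right 94°, forward 6.6 m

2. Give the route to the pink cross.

turn right 57°, forward 8.8 m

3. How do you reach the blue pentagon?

turn left 22°, forward 4.8 m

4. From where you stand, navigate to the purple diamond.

turn right 80°, forward 5.2 m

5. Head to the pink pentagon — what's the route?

turn right 14°, forward 2.6 m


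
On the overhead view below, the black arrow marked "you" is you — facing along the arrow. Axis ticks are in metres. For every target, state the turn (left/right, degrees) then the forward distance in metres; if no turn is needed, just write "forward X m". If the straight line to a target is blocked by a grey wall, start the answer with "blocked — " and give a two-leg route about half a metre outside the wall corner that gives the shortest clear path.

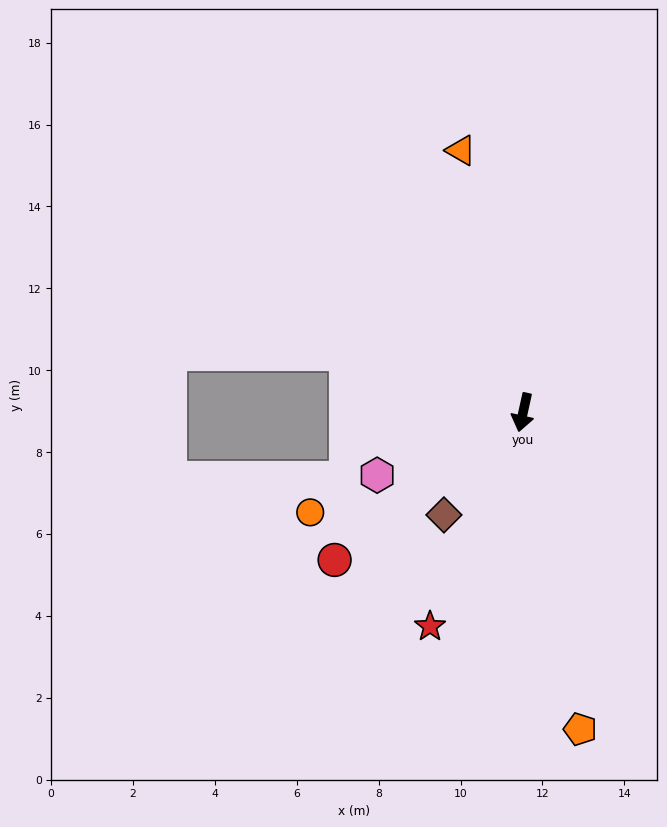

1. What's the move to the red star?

turn right 11°, forward 5.7 m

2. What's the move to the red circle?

turn right 39°, forward 5.8 m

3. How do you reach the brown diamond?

turn right 25°, forward 3.2 m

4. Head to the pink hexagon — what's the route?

turn right 54°, forward 3.9 m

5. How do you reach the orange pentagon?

turn left 23°, forward 7.9 m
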